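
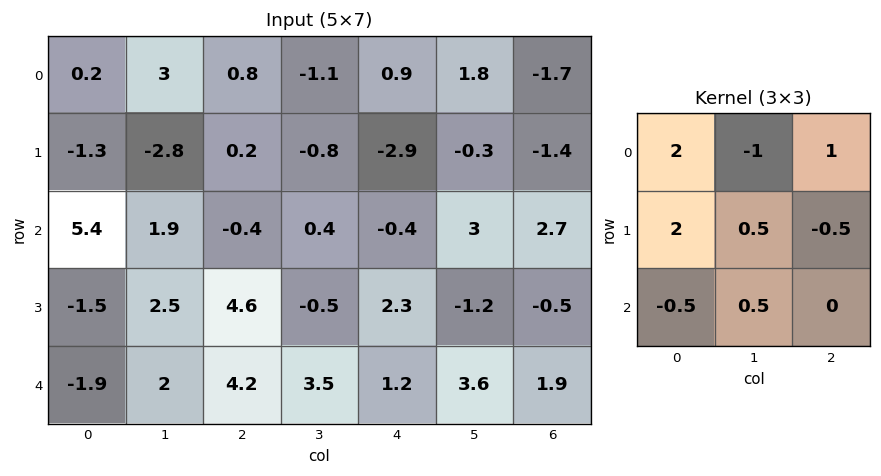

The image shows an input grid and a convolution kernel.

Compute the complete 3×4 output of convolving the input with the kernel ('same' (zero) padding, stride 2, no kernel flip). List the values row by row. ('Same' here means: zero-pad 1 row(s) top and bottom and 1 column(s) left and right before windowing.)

-2.05 8.45 -3.7 2.2
-0.5 -2.15 1.5 8.5
2.05 4.25 1.3 6.25

Output[0,0]: The receptive field on the zero-padded input at this output position is [0 0 0 / 0 0.2 3 / 0 -1.3 -2.8]. Elementwise product with the kernel and sum: 0·2 + 0·-1 + 0·1 + 0·2 + 0.2·0.5 + 3·-0.5 + 0·-0.5 + -1.3·0.5.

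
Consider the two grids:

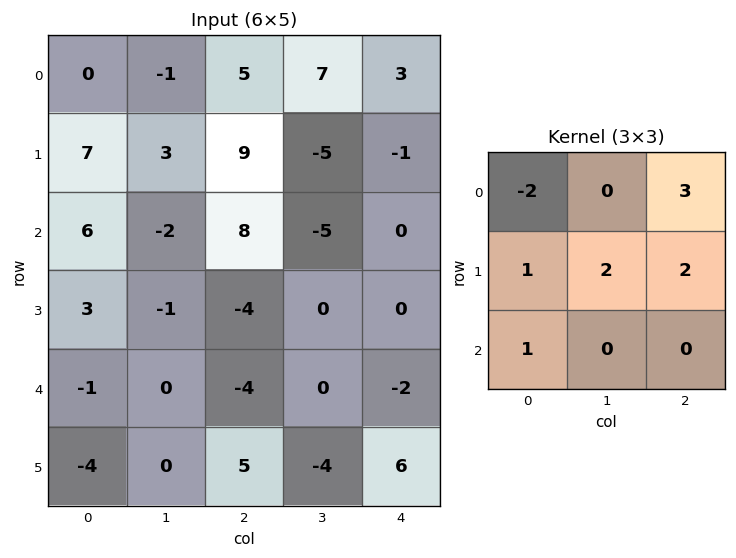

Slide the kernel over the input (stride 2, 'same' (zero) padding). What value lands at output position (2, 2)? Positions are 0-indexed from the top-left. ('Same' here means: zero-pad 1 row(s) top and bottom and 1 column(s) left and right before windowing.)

The receptive field on the zero-padded input at this output position is [0 0 0 / 0 -2 0 / -4 6 0]. Elementwise product with the kernel and sum: 0·-2 + 0·3 + 0·1 + -2·2 + 0·2 + -4·1.

-8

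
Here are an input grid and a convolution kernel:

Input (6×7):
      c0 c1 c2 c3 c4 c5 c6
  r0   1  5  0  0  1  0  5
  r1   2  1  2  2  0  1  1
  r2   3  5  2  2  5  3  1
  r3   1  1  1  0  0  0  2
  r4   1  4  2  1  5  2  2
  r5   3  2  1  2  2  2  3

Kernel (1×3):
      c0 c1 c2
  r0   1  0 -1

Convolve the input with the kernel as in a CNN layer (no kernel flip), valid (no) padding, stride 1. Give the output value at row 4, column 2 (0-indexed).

-3

The receptive field on the input at this output position is [2 1 5]. Elementwise product with the kernel and sum: 2·1 + 5·-1.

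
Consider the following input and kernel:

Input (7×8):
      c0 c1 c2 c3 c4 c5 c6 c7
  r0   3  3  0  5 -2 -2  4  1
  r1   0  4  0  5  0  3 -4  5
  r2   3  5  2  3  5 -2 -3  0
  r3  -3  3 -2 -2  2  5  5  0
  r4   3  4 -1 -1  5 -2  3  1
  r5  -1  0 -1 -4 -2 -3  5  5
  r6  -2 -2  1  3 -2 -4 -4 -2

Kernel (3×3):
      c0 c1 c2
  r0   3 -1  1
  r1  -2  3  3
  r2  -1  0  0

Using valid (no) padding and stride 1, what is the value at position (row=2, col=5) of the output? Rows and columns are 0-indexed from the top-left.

4

The receptive field on the input at this output position is [-2 -3 0 / 5 5 0 / -2 3 1]. Elementwise product with the kernel and sum: -2·3 + -3·-1 + 0·1 + 5·-2 + 5·3 + 0·3 + -2·-1.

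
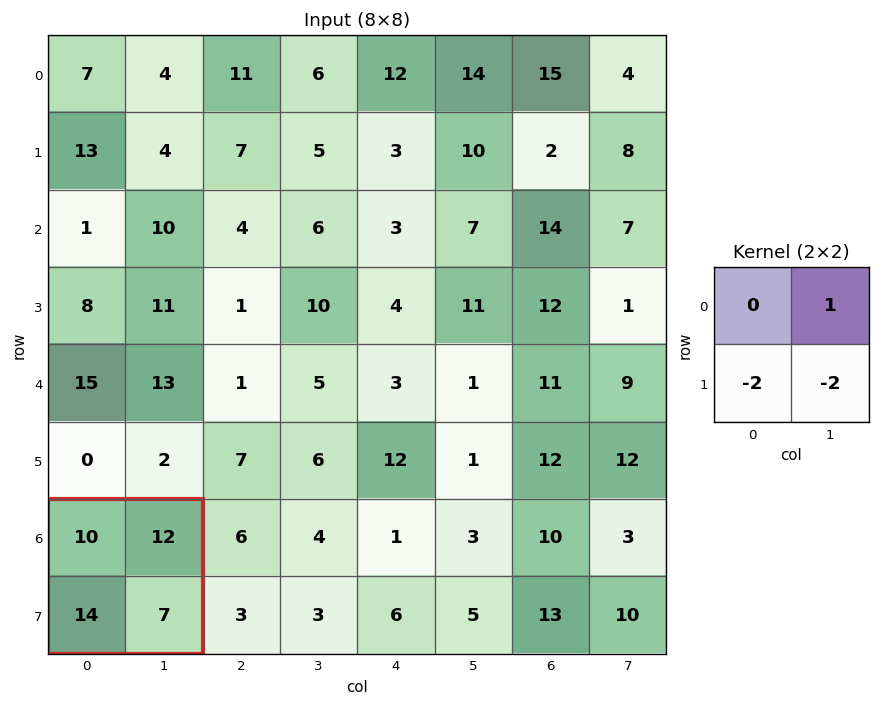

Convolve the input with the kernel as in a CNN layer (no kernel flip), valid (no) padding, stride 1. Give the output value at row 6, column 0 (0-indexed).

The receptive field on the input at this output position is [10 12 / 14 7]. Elementwise product with the kernel and sum: 12·1 + 14·-2 + 7·-2.

-30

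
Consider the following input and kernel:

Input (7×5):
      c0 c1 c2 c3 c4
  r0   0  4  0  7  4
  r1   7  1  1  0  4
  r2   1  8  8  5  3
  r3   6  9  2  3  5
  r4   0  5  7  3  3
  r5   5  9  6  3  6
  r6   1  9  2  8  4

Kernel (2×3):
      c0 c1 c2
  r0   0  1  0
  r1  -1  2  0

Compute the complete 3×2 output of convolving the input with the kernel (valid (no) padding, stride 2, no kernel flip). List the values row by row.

-1 6
20 9
18 3

Output[0,0]: The receptive field on the input at this output position is [0 4 0 / 7 1 1]. Elementwise product with the kernel and sum: 4·1 + 7·-1 + 1·2.
Output[0,1]: The receptive field on the input at this output position is [0 7 4 / 1 0 4]. Elementwise product with the kernel and sum: 7·1 + 1·-1 + 0·2.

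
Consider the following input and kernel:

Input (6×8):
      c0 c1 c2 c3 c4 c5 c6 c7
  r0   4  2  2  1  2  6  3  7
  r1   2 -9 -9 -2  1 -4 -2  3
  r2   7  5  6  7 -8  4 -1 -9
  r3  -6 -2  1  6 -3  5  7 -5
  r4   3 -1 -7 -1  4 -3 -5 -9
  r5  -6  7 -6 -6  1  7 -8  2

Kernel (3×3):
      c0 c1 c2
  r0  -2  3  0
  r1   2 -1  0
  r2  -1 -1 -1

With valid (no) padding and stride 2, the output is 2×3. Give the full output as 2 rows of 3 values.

-7 -22 25
-4 9 21

Output[0,0]: The receptive field on the input at this output position is [4 2 2 / 2 -9 -9 / 7 5 6]. Elementwise product with the kernel and sum: 4·-2 + 2·3 + 2·2 + -9·-1 + 7·-1 + 5·-1 + 6·-1.
Output[0,1]: The receptive field on the input at this output position is [2 1 2 / -9 -2 1 / 6 7 -8]. Elementwise product with the kernel and sum: 2·-2 + 1·3 + -9·2 + -2·-1 + 6·-1 + 7·-1 + -8·-1.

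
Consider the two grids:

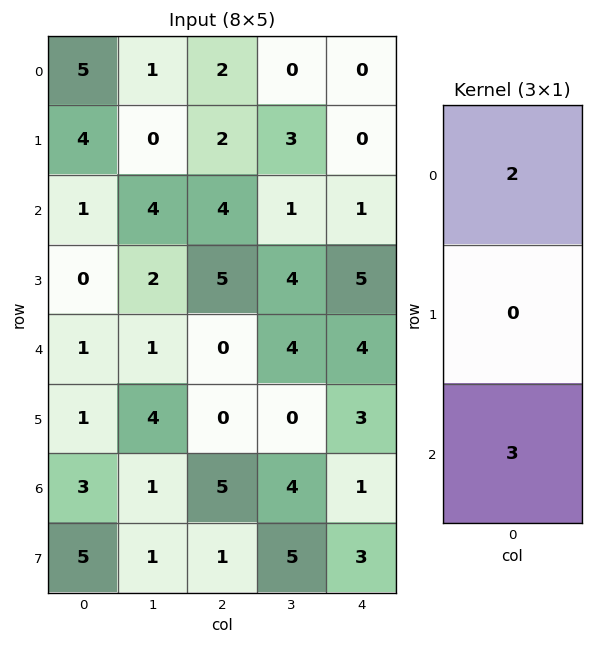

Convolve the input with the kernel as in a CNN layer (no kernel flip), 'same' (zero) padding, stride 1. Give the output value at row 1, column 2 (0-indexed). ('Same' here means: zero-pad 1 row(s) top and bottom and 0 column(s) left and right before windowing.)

16

The receptive field on the zero-padded input at this output position is [2 / 2 / 4]. Elementwise product with the kernel and sum: 2·2 + 4·3.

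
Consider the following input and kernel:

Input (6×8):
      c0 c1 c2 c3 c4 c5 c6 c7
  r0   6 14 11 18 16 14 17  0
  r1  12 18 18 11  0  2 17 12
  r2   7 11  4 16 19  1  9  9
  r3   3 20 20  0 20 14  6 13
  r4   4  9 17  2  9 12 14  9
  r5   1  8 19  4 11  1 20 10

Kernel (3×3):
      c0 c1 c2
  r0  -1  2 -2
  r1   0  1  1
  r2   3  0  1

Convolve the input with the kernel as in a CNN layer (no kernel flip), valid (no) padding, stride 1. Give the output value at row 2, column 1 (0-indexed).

The receptive field on the input at this output position is [11 4 16 / 20 20 0 / 9 17 2]. Elementwise product with the kernel and sum: 11·-1 + 4·2 + 16·-2 + 20·1 + 0·1 + 9·3 + 2·1.

14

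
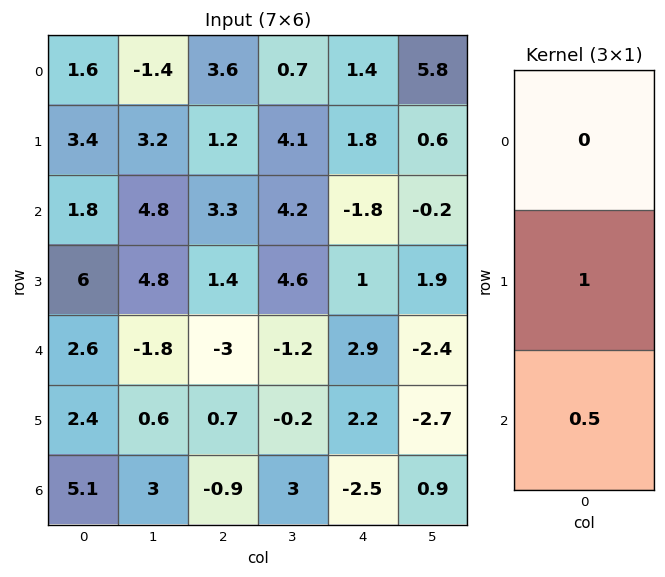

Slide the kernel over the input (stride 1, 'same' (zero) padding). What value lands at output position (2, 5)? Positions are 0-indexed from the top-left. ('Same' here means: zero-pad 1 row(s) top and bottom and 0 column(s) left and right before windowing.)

The receptive field on the zero-padded input at this output position is [0.6 / -0.2 / 1.9]. Elementwise product with the kernel and sum: -0.2·1 + 1.9·0.5.

0.75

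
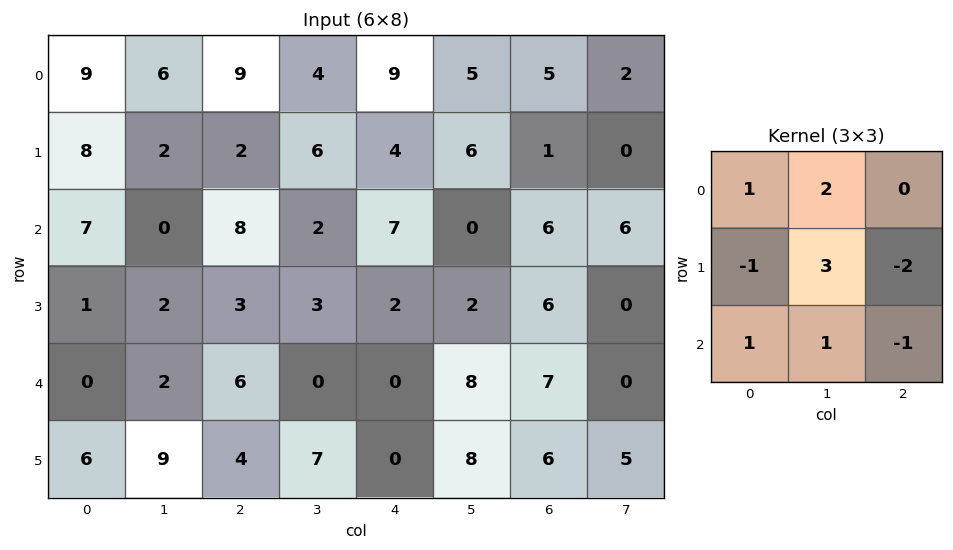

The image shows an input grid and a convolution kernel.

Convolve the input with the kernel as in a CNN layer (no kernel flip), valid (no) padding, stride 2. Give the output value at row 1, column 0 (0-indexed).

2

The receptive field on the input at this output position is [7 0 8 / 1 2 3 / 0 2 6]. Elementwise product with the kernel and sum: 7·1 + 0·2 + 1·-1 + 2·3 + 3·-2 + 0·1 + 2·1 + 6·-1.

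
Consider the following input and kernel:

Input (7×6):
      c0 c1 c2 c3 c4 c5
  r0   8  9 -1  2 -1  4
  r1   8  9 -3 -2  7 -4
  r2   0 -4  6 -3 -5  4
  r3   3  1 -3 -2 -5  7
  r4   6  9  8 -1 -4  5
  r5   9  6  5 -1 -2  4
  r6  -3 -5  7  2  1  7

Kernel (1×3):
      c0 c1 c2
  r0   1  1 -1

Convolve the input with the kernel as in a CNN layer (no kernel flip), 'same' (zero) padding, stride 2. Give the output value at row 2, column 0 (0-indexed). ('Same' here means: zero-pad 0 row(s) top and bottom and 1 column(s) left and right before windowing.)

The receptive field on the zero-padded input at this output position is [0 6 9]. Elementwise product with the kernel and sum: 0·1 + 6·1 + 9·-1.

-3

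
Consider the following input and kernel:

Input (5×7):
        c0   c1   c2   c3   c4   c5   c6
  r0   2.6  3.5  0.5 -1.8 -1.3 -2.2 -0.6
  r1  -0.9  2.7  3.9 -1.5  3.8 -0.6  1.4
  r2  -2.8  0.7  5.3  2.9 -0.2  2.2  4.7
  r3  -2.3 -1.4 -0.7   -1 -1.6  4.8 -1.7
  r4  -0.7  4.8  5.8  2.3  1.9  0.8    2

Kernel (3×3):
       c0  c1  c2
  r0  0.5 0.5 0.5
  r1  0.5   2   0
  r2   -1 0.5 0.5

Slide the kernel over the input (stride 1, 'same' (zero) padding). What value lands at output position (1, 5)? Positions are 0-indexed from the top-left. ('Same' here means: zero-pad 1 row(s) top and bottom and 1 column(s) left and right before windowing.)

The receptive field on the zero-padded input at this output position is [-1.3 -2.2 -0.6 / 3.8 -0.6 1.4 / -0.2 2.2 4.7]. Elementwise product with the kernel and sum: -1.3·0.5 + -2.2·0.5 + -0.6·0.5 + 3.8·0.5 + -0.6·2 + -0.2·-1 + 2.2·0.5 + 4.7·0.5.

2.3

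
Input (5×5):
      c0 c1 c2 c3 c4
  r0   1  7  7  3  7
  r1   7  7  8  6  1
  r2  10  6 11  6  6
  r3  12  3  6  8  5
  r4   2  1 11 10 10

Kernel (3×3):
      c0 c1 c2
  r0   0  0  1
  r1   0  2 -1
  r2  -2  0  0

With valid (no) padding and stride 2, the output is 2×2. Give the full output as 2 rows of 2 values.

-7 -4
7 -5

Output[0,0]: The receptive field on the input at this output position is [1 7 7 / 7 7 8 / 10 6 11]. Elementwise product with the kernel and sum: 7·1 + 7·2 + 8·-1 + 10·-2.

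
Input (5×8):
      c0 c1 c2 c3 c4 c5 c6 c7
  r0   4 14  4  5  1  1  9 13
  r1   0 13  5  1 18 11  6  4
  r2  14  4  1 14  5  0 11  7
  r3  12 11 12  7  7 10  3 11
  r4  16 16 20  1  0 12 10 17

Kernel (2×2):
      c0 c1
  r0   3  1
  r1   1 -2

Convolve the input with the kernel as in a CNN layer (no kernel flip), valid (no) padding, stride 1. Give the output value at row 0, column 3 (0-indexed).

-19

The receptive field on the input at this output position is [5 1 / 1 18]. Elementwise product with the kernel and sum: 5·3 + 1·1 + 1·1 + 18·-2.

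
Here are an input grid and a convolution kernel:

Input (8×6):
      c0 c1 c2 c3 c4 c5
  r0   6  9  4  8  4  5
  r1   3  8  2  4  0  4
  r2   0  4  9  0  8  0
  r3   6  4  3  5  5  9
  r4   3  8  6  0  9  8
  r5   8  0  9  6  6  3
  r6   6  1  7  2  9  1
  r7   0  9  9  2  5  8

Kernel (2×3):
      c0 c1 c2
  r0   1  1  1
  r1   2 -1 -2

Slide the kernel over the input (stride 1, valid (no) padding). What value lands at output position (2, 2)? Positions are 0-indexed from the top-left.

The receptive field on the input at this output position is [9 0 8 / 3 5 5]. Elementwise product with the kernel and sum: 9·1 + 0·1 + 8·1 + 3·2 + 5·-1 + 5·-2.

8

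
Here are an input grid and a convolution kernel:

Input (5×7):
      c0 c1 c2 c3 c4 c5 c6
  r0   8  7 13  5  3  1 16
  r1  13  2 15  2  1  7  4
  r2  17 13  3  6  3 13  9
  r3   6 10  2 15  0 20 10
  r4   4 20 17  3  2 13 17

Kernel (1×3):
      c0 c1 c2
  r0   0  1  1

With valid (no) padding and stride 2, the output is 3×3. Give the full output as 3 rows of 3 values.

Output[0,0]: The receptive field on the input at this output position is [8 7 13]. Elementwise product with the kernel and sum: 7·1 + 13·1.

20 8 17
16 9 22
37 5 30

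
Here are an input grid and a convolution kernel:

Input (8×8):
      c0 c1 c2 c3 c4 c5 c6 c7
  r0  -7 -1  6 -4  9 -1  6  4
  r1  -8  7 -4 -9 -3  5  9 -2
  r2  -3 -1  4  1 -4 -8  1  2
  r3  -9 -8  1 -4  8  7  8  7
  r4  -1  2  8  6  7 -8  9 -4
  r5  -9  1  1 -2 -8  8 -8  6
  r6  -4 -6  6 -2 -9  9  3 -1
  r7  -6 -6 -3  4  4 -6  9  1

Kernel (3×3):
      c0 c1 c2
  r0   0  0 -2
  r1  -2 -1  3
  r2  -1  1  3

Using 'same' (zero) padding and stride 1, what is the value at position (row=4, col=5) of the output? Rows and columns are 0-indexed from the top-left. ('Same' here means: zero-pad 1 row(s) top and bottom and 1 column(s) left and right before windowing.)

The receptive field on the zero-padded input at this output position is [8 7 8 / 7 -8 9 / -8 8 -8]. Elementwise product with the kernel and sum: 8·-2 + 7·-2 + -8·-1 + 9·3 + -8·-1 + 8·1 + -8·3.

-3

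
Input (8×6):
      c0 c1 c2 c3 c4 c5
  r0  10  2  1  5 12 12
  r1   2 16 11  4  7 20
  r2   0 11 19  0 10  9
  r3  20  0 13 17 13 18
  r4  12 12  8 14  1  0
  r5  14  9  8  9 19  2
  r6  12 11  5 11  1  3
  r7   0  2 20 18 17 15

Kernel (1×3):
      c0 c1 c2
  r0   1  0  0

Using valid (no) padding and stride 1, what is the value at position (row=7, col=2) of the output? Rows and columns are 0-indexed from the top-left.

20

The receptive field on the input at this output position is [20 18 17]. Elementwise product with the kernel and sum: 20·1.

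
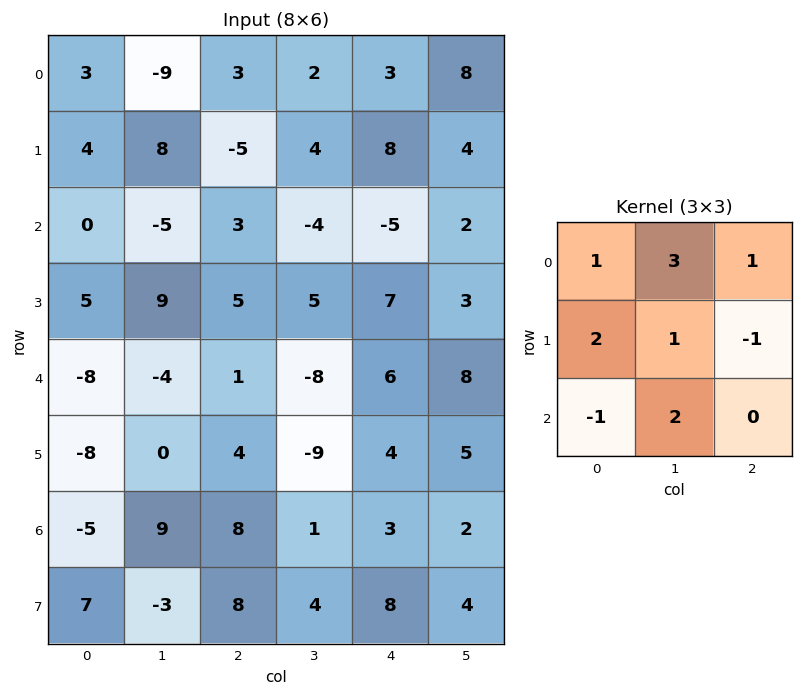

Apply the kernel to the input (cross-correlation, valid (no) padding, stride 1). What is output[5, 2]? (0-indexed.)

The receptive field on the input at this output position is [4 -9 4 / 8 1 3 / 8 4 8]. Elementwise product with the kernel and sum: 4·1 + -9·3 + 4·1 + 8·2 + 1·1 + 3·-1 + 8·-1 + 4·2.

-5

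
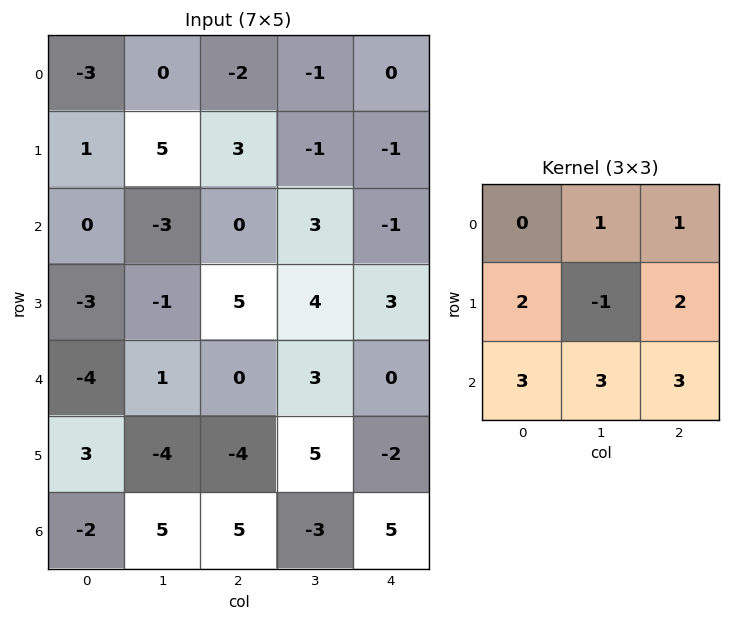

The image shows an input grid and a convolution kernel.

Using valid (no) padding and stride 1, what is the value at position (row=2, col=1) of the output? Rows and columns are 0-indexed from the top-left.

16

The receptive field on the input at this output position is [-3 0 3 / -1 5 4 / 1 0 3]. Elementwise product with the kernel and sum: 0·1 + 3·1 + -1·2 + 5·-1 + 4·2 + 1·3 + 0·3 + 3·3.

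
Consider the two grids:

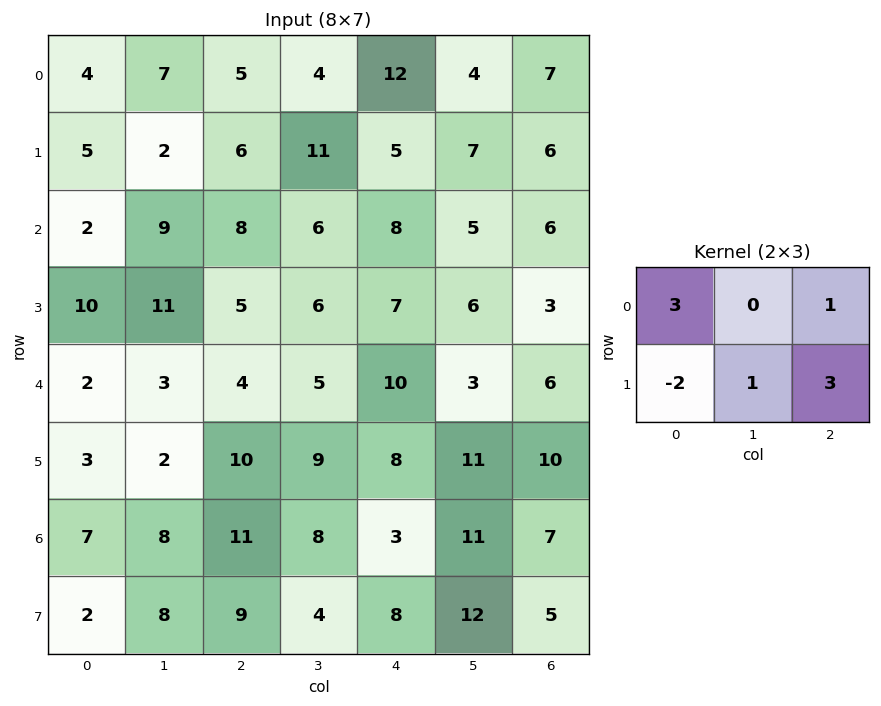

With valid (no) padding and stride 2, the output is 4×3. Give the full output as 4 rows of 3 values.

27 41 58
20 49 31
36 35 61
63 46 27

Output[0,0]: The receptive field on the input at this output position is [4 7 5 / 5 2 6]. Elementwise product with the kernel and sum: 4·3 + 5·1 + 5·-2 + 2·1 + 6·3.
Output[0,1]: The receptive field on the input at this output position is [5 4 12 / 6 11 5]. Elementwise product with the kernel and sum: 5·3 + 12·1 + 6·-2 + 11·1 + 5·3.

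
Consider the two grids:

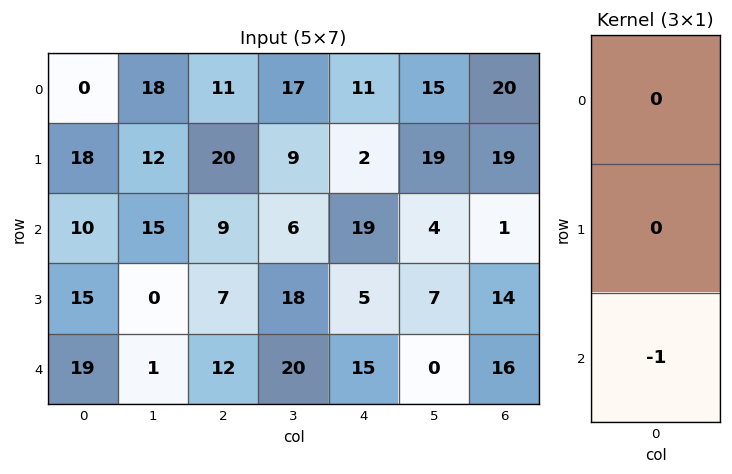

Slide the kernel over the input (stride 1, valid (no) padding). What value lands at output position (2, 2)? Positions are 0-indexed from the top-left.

-12

The receptive field on the input at this output position is [9 / 7 / 12]. Elementwise product with the kernel and sum: 12·-1.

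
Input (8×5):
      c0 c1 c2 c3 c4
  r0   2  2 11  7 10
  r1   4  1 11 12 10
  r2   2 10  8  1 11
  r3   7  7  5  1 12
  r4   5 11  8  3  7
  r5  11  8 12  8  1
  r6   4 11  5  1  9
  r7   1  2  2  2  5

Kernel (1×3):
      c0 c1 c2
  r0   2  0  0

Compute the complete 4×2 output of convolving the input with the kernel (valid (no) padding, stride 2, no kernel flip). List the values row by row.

Output[0,0]: The receptive field on the input at this output position is [2 2 11]. Elementwise product with the kernel and sum: 2·2.
Output[0,1]: The receptive field on the input at this output position is [11 7 10]. Elementwise product with the kernel and sum: 11·2.

4 22
4 16
10 16
8 10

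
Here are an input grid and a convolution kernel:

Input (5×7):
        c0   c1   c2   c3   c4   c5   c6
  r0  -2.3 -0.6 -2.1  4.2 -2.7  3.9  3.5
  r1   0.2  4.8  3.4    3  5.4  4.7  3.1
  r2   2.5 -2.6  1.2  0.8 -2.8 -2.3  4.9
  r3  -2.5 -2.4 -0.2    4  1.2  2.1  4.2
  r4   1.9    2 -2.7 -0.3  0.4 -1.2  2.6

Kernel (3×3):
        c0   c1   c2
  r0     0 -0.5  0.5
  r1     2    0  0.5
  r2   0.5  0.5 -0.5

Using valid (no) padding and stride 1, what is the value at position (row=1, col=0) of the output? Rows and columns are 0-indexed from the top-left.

2.55

The receptive field on the input at this output position is [0.2 4.8 3.4 / 2.5 -2.6 1.2 / -2.5 -2.4 -0.2]. Elementwise product with the kernel and sum: 4.8·-0.5 + 3.4·0.5 + 2.5·2 + 1.2·0.5 + -2.5·0.5 + -2.4·0.5 + -0.2·-0.5.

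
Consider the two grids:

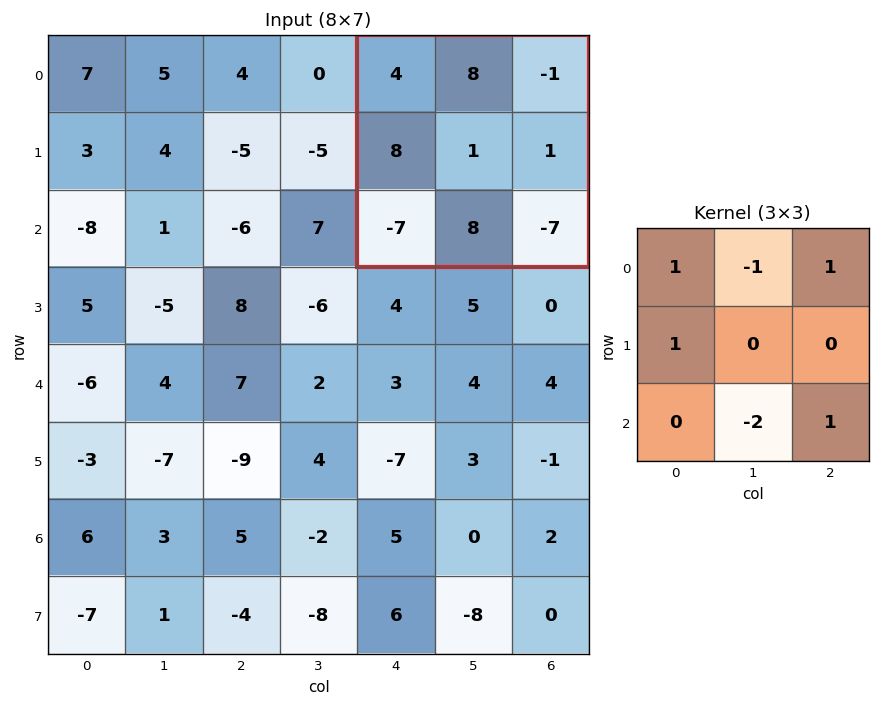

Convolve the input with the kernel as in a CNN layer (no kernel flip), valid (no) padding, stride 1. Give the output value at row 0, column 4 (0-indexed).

-20

The receptive field on the input at this output position is [4 8 -1 / 8 1 1 / -7 8 -7]. Elementwise product with the kernel and sum: 4·1 + 8·-1 + -1·1 + 8·1 + 8·-2 + -7·1.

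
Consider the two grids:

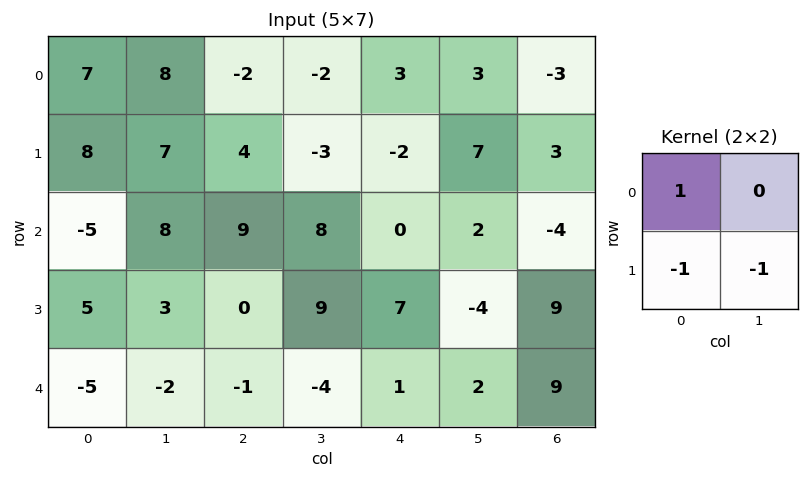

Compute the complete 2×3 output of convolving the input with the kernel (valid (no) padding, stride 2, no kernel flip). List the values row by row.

-8 -3 -2
-13 0 -3

Output[0,0]: The receptive field on the input at this output position is [7 8 / 8 7]. Elementwise product with the kernel and sum: 7·1 + 8·-1 + 7·-1.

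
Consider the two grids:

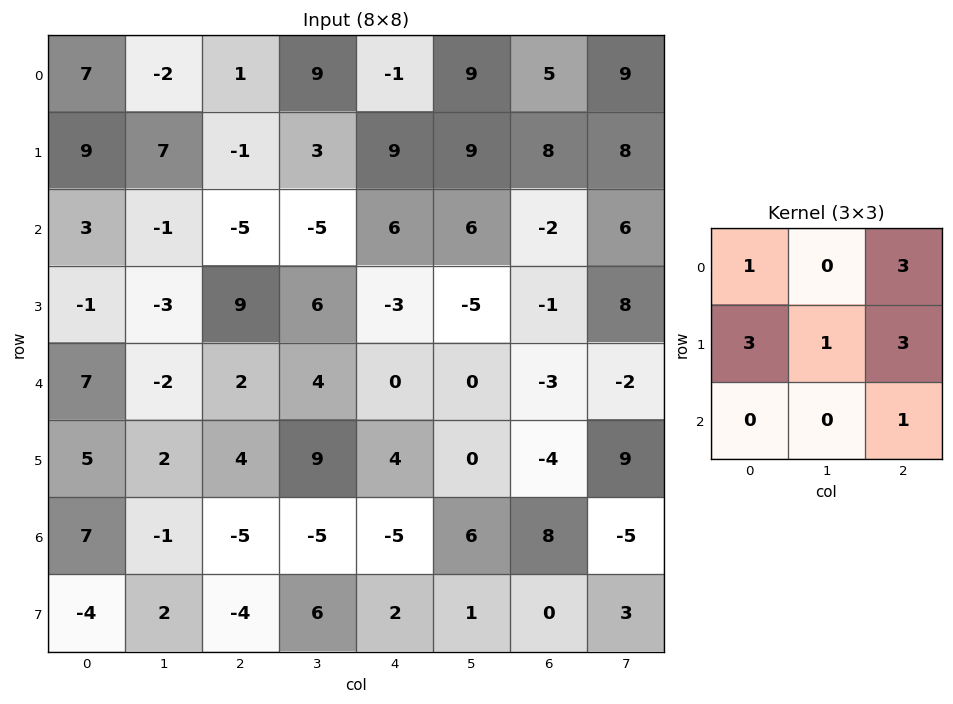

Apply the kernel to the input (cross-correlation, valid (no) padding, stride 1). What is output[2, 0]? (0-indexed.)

11

The receptive field on the input at this output position is [3 -1 -5 / -1 -3 9 / 7 -2 2]. Elementwise product with the kernel and sum: 3·1 + -5·3 + -1·3 + -3·1 + 9·3 + 2·1.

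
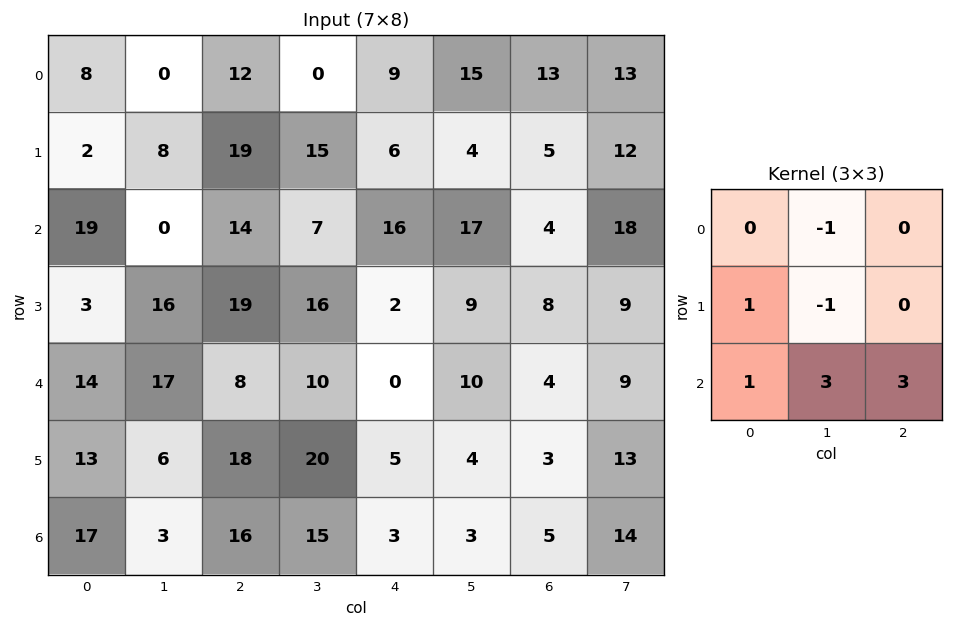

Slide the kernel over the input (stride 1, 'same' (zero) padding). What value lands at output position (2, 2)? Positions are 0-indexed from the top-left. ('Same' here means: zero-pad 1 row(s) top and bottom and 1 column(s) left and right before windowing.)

The receptive field on the zero-padded input at this output position is [8 19 15 / 0 14 7 / 16 19 16]. Elementwise product with the kernel and sum: 19·-1 + 0·1 + 14·-1 + 16·1 + 19·3 + 16·3.

88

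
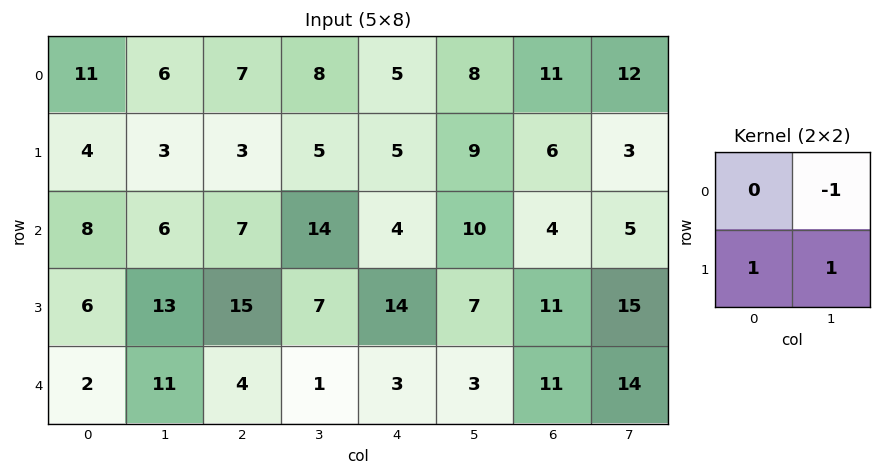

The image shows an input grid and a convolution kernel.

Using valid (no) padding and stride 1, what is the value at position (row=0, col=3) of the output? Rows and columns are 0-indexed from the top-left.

5

The receptive field on the input at this output position is [8 5 / 5 5]. Elementwise product with the kernel and sum: 5·-1 + 5·1 + 5·1.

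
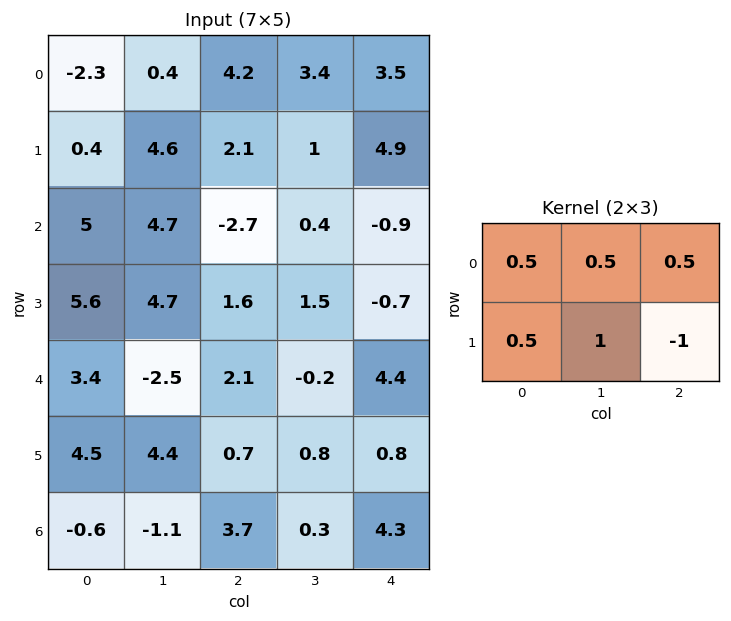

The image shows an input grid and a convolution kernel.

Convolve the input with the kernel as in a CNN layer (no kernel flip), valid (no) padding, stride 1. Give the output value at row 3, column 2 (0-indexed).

-2.35

The receptive field on the input at this output position is [1.6 1.5 -0.7 / 2.1 -0.2 4.4]. Elementwise product with the kernel and sum: 1.6·0.5 + 1.5·0.5 + -0.7·0.5 + 2.1·0.5 + -0.2·1 + 4.4·-1.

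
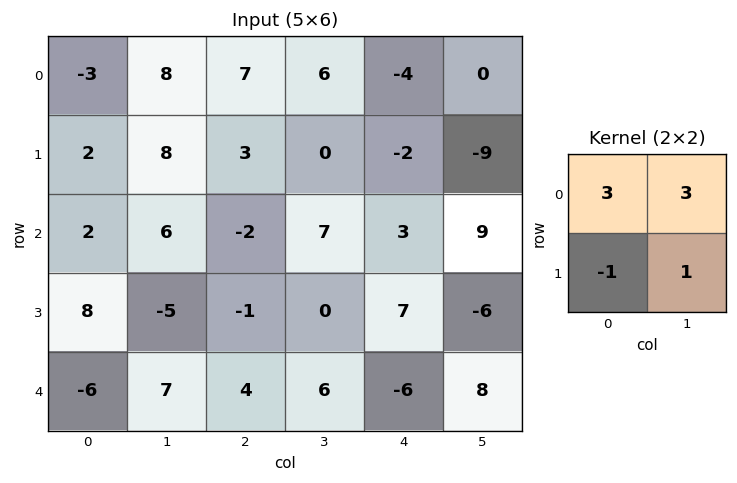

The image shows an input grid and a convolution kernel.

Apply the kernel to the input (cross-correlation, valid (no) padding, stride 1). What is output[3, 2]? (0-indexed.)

-1

The receptive field on the input at this output position is [-1 0 / 4 6]. Elementwise product with the kernel and sum: -1·3 + 0·3 + 4·-1 + 6·1.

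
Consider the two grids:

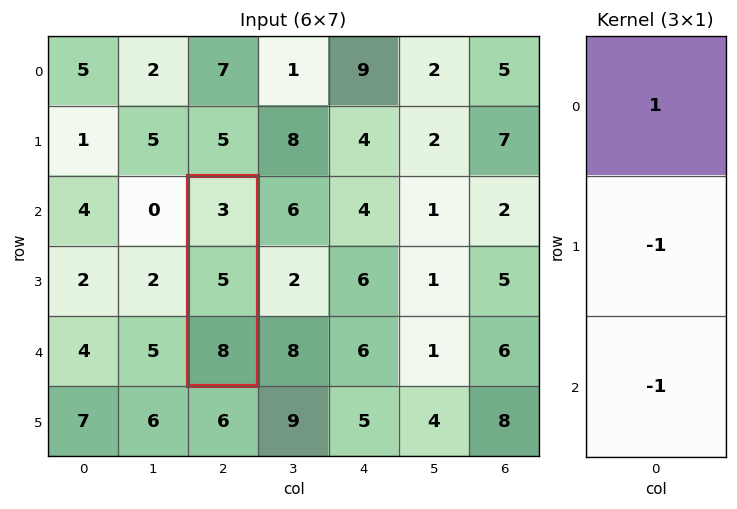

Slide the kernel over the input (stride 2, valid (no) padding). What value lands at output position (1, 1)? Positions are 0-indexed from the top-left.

-10

The receptive field on the input at this output position is [3 / 5 / 8]. Elementwise product with the kernel and sum: 3·1 + 5·-1 + 8·-1.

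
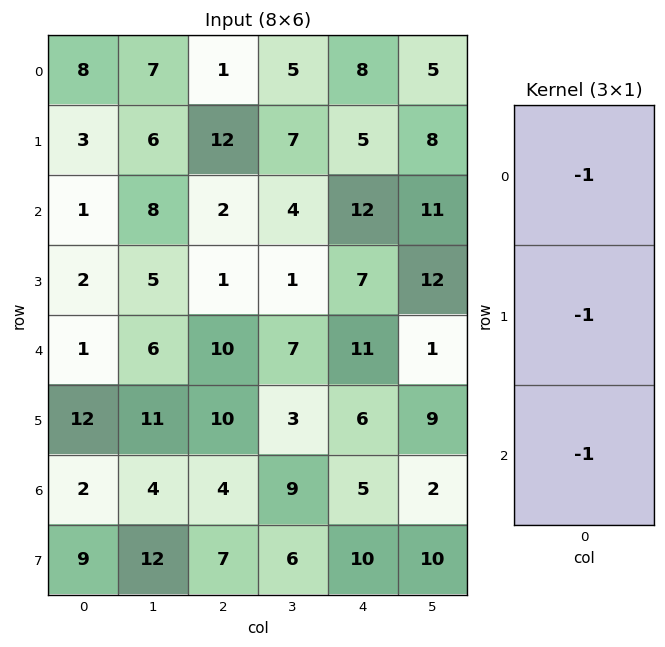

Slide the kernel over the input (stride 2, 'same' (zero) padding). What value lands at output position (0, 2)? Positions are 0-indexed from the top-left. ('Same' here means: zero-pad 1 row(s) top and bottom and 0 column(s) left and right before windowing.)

The receptive field on the zero-padded input at this output position is [0 / 8 / 5]. Elementwise product with the kernel and sum: 0·-1 + 8·-1 + 5·-1.

-13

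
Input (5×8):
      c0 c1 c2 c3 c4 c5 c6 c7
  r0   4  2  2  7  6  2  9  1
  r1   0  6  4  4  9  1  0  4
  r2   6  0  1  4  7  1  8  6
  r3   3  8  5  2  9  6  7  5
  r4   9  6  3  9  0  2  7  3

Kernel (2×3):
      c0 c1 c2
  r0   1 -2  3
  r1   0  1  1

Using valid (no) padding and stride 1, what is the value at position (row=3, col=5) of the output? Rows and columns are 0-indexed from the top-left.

The receptive field on the input at this output position is [6 7 5 / 2 7 3]. Elementwise product with the kernel and sum: 6·1 + 7·-2 + 5·3 + 7·1 + 3·1.

17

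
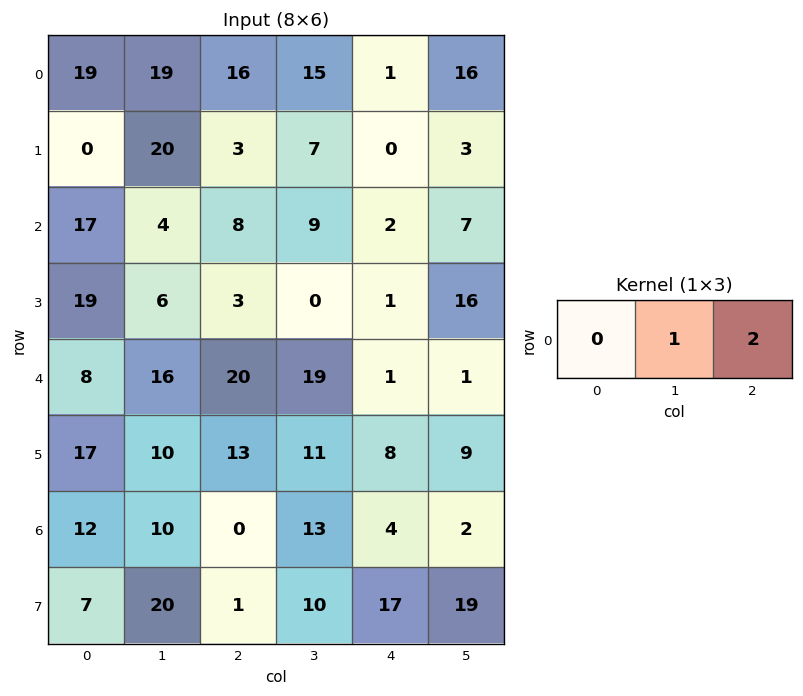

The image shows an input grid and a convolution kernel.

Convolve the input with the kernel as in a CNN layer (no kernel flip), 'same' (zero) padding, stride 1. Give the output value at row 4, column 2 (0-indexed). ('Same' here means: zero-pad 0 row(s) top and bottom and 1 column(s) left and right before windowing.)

The receptive field on the zero-padded input at this output position is [16 20 19]. Elementwise product with the kernel and sum: 20·1 + 19·2.

58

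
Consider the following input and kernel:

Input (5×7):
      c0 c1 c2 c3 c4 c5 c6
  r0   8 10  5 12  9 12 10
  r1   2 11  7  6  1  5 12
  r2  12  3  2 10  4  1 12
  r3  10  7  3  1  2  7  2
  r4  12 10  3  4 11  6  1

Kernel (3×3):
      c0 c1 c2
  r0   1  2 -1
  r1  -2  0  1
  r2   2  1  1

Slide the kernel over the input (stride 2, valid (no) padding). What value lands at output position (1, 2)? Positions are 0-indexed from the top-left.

The receptive field on the input at this output position is [4 1 12 / 2 7 2 / 11 6 1]. Elementwise product with the kernel and sum: 4·1 + 1·2 + 12·-1 + 2·-2 + 2·1 + 11·2 + 6·1 + 1·1.

21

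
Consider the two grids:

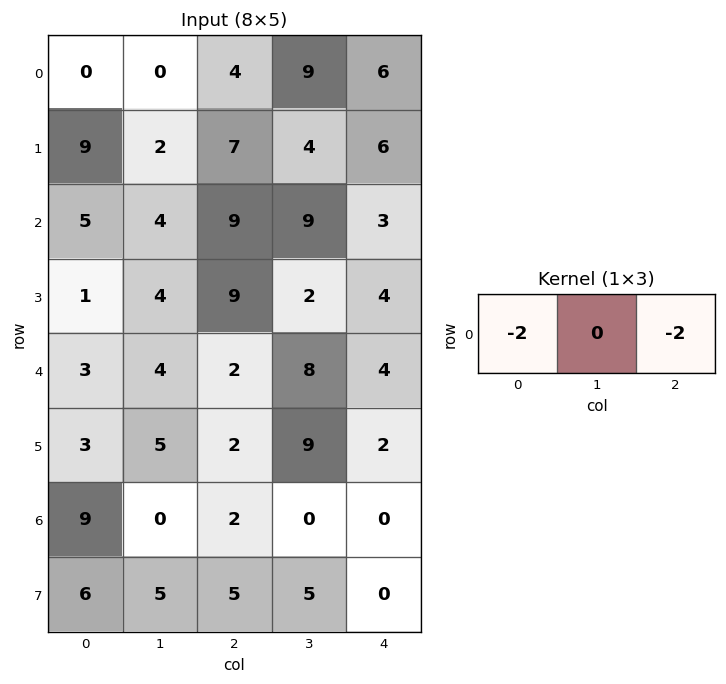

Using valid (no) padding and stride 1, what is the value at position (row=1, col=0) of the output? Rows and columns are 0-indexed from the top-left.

The receptive field on the input at this output position is [9 2 7]. Elementwise product with the kernel and sum: 9·-2 + 7·-2.

-32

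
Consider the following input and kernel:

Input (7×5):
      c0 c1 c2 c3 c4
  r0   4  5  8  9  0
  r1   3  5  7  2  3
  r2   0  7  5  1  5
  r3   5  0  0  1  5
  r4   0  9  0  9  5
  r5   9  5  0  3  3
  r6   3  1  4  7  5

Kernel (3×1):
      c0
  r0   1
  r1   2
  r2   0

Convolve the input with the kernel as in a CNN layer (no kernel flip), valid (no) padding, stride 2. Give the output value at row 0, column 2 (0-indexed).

6

The receptive field on the input at this output position is [0 / 3 / 5]. Elementwise product with the kernel and sum: 0·1 + 3·2.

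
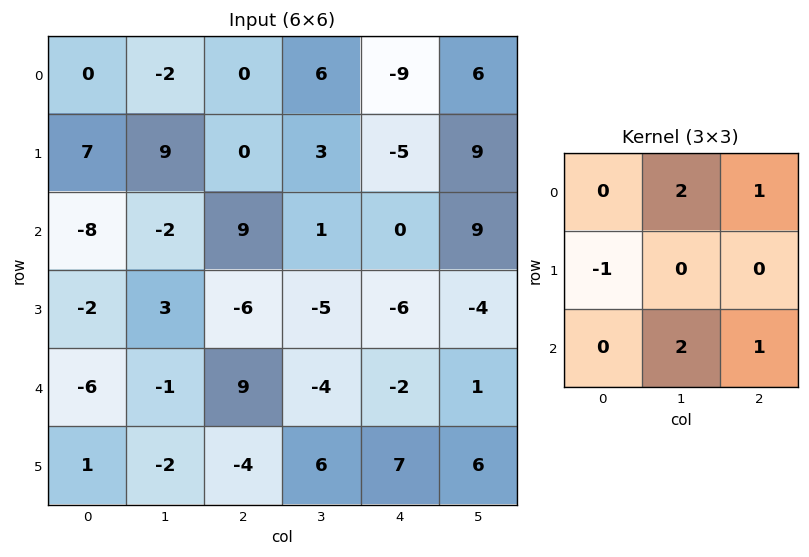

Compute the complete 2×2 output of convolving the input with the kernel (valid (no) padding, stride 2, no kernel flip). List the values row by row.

-6 5
14 -2

Output[0,0]: The receptive field on the input at this output position is [0 -2 0 / 7 9 0 / -8 -2 9]. Elementwise product with the kernel and sum: -2·2 + 0·1 + 7·-1 + -2·2 + 9·1.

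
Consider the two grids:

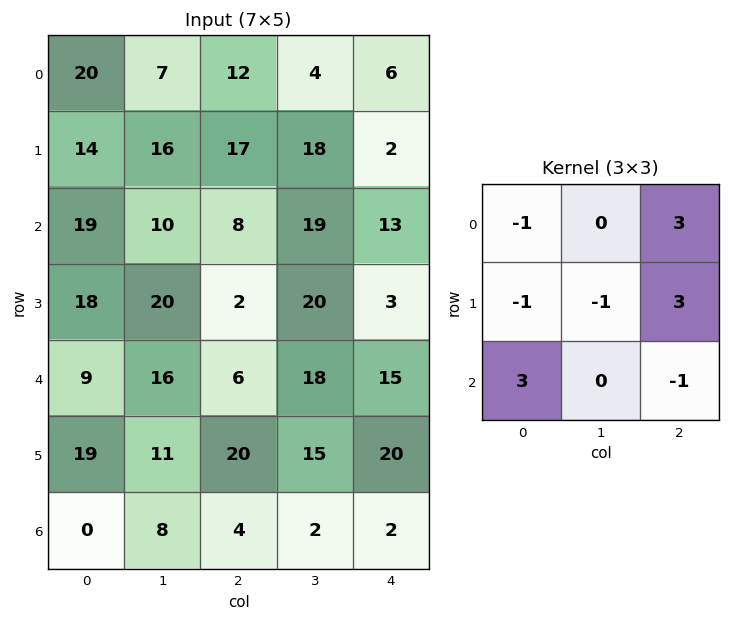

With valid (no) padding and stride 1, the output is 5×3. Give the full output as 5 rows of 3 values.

Output[0,0]: The receptive field on the input at this output position is [20 7 12 / 14 16 17 / 19 10 8]. Elementwise product with the kernel and sum: 20·-1 + 12·3 + 14·-1 + 16·-1 + 17·3 + 19·3 + 8·-1.

86 37 -12
84 117 4
-6 115 21
18 90 68
35 74 74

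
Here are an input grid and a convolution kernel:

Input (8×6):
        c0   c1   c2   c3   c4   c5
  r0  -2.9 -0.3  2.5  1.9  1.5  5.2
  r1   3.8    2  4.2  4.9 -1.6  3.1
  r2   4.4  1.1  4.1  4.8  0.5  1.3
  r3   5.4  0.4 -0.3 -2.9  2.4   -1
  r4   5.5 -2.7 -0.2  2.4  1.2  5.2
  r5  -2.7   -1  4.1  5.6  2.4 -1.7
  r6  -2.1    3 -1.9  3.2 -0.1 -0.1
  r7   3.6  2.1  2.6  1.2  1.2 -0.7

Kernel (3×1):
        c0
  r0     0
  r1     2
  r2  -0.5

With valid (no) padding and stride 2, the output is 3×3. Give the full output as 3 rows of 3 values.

5.4 6.35 -3.45
8.05 -0.5 4.2
-4.35 9.15 4.85

Output[0,0]: The receptive field on the input at this output position is [-2.9 / 3.8 / 4.4]. Elementwise product with the kernel and sum: 3.8·2 + 4.4·-0.5.
Output[0,1]: The receptive field on the input at this output position is [2.5 / 4.2 / 4.1]. Elementwise product with the kernel and sum: 4.2·2 + 4.1·-0.5.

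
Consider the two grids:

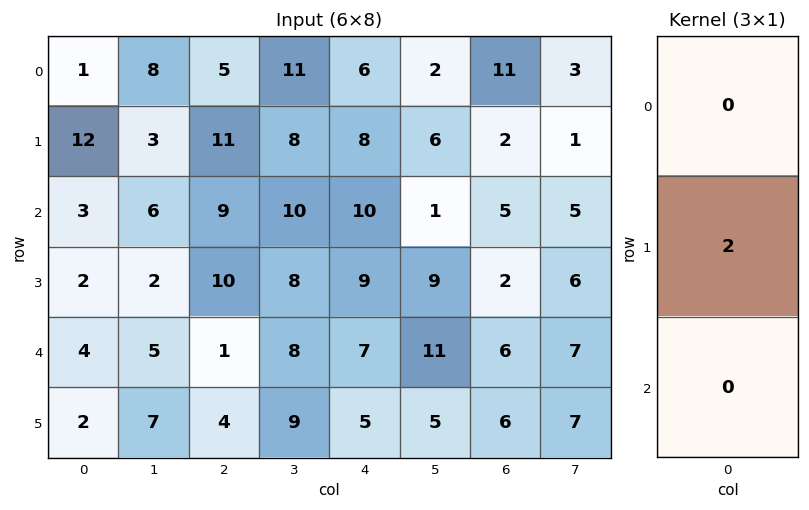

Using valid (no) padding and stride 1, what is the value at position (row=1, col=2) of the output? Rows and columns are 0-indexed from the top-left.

18

The receptive field on the input at this output position is [11 / 9 / 10]. Elementwise product with the kernel and sum: 9·2.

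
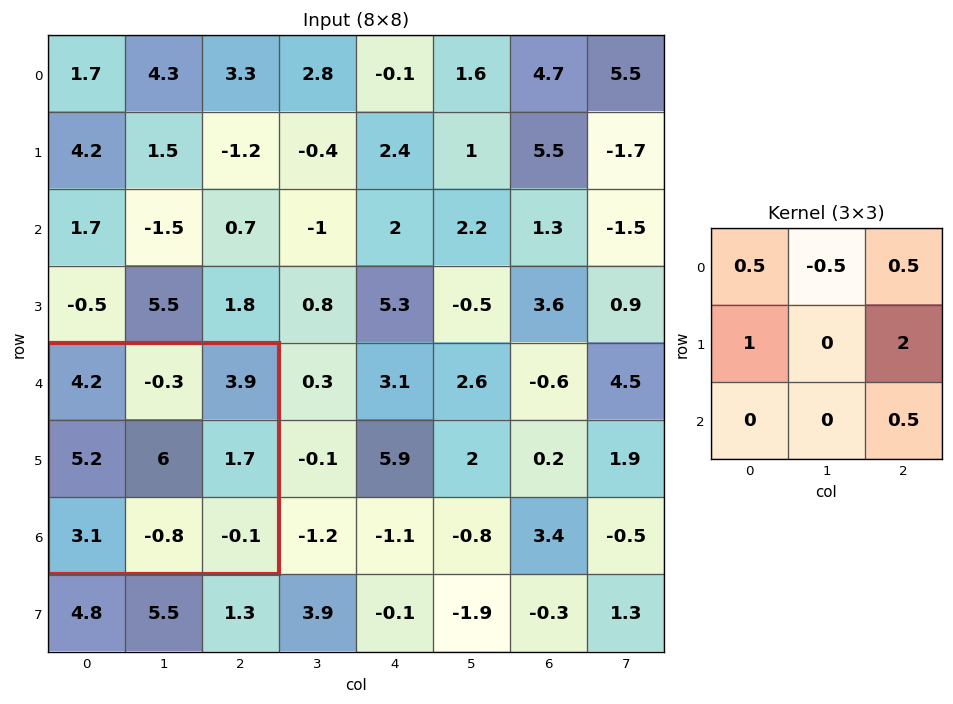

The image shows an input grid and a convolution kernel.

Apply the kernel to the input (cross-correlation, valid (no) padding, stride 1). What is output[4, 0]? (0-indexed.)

12.75

The receptive field on the input at this output position is [4.2 -0.3 3.9 / 5.2 6 1.7 / 3.1 -0.8 -0.1]. Elementwise product with the kernel and sum: 4.2·0.5 + -0.3·-0.5 + 3.9·0.5 + 5.2·1 + 1.7·2 + -0.1·0.5.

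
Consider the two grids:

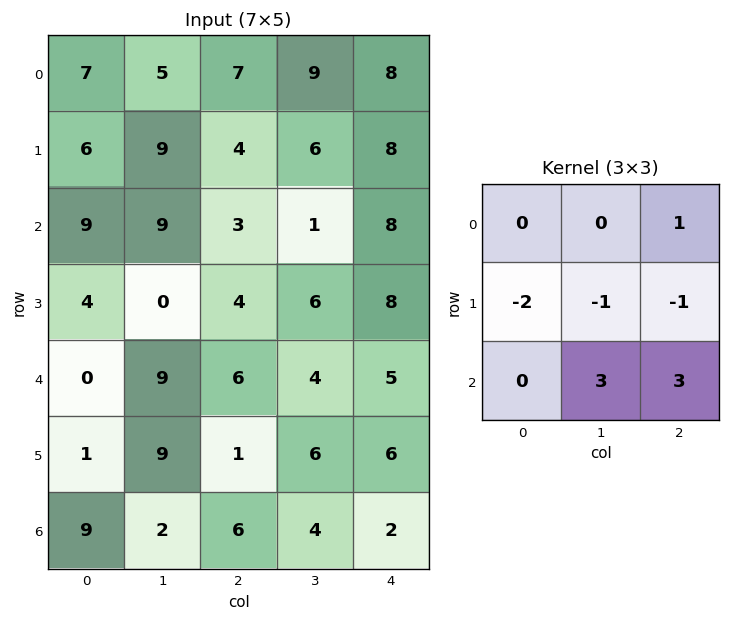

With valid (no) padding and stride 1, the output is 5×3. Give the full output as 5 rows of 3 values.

18 -7 13
-14 14 35
36 21 13
19 -1 23
18 9 9

Output[0,0]: The receptive field on the input at this output position is [7 5 7 / 6 9 4 / 9 9 3]. Elementwise product with the kernel and sum: 7·1 + 6·-2 + 9·-1 + 4·-1 + 9·3 + 3·3.
Output[0,1]: The receptive field on the input at this output position is [5 7 9 / 9 4 6 / 9 3 1]. Elementwise product with the kernel and sum: 9·1 + 9·-2 + 4·-1 + 6·-1 + 3·3 + 1·3.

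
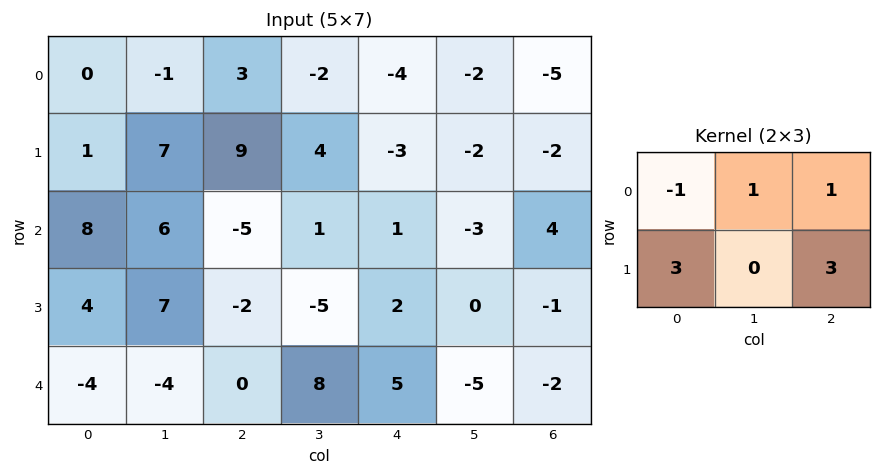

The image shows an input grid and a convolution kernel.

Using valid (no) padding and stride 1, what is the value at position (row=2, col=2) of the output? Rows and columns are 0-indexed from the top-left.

The receptive field on the input at this output position is [-5 1 1 / -2 -5 2]. Elementwise product with the kernel and sum: -5·-1 + 1·1 + 1·1 + -2·3 + 2·3.

7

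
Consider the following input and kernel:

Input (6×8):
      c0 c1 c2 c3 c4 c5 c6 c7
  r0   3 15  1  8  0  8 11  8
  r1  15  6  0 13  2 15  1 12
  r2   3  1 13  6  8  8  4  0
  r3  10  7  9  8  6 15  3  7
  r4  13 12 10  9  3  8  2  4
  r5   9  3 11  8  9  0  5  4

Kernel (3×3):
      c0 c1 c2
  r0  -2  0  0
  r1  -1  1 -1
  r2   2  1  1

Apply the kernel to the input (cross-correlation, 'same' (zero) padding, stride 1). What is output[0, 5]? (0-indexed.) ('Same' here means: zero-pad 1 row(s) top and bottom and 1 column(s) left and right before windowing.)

17

The receptive field on the zero-padded input at this output position is [0 0 0 / 0 8 11 / 2 15 1]. Elementwise product with the kernel and sum: 0·-2 + 0·-1 + 8·1 + 11·-1 + 2·2 + 15·1 + 1·1.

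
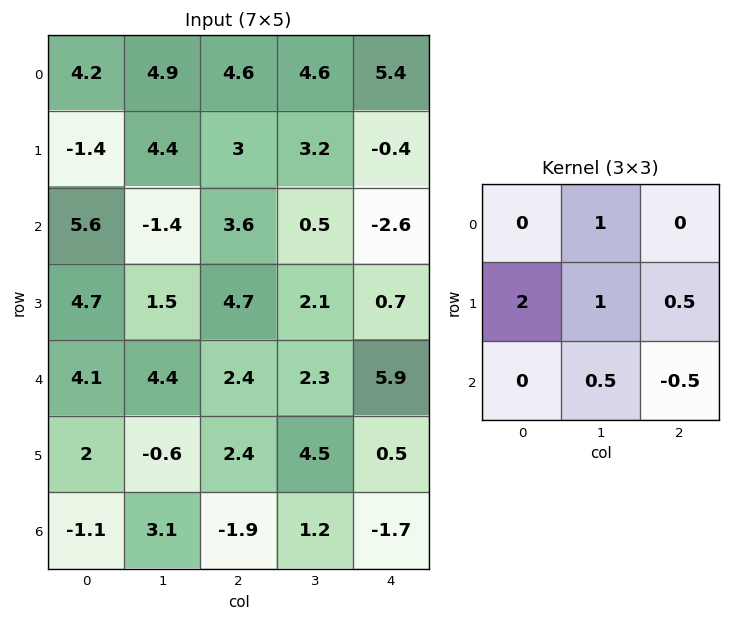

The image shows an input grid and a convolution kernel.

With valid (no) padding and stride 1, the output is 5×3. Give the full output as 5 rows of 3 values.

5.5 19.55 15.15
14.4 5.35 10.3
12.85 12.4 10.55
13.8 16 14.15
11.5 4.3 13.3

Output[0,0]: The receptive field on the input at this output position is [4.2 4.9 4.6 / -1.4 4.4 3 / 5.6 -1.4 3.6]. Elementwise product with the kernel and sum: 4.9·1 + -1.4·2 + 4.4·1 + 3·0.5 + -1.4·0.5 + 3.6·-0.5.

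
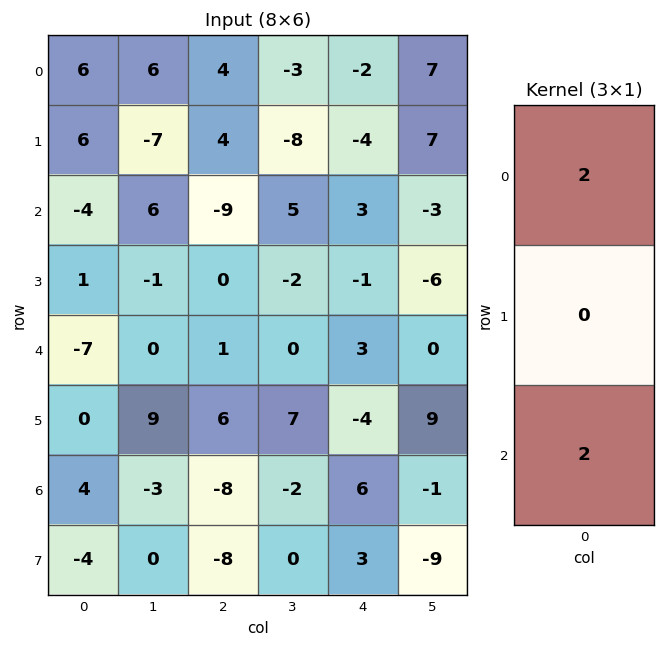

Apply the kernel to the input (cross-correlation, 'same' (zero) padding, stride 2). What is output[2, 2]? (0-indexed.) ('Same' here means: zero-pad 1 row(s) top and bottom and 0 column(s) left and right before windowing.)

-10

The receptive field on the zero-padded input at this output position is [-1 / 3 / -4]. Elementwise product with the kernel and sum: -1·2 + -4·2.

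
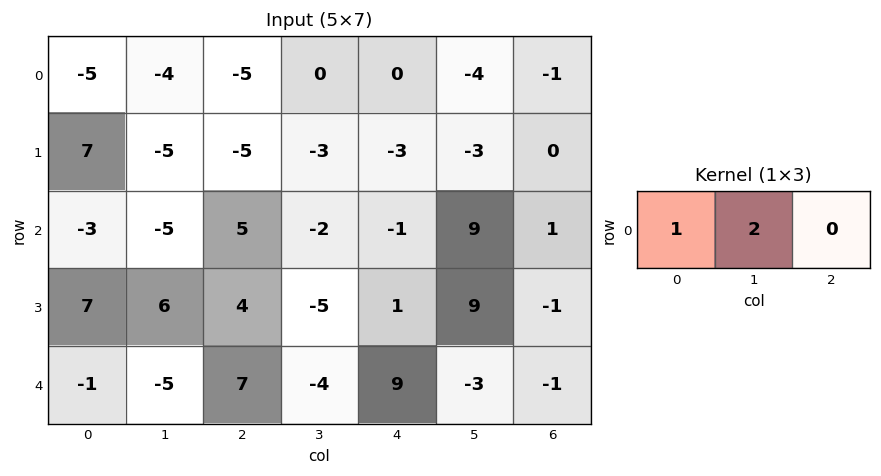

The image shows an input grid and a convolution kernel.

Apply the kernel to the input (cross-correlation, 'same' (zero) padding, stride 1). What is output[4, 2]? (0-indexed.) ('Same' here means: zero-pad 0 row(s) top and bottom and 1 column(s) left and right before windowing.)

9

The receptive field on the zero-padded input at this output position is [-5 7 -4]. Elementwise product with the kernel and sum: -5·1 + 7·2.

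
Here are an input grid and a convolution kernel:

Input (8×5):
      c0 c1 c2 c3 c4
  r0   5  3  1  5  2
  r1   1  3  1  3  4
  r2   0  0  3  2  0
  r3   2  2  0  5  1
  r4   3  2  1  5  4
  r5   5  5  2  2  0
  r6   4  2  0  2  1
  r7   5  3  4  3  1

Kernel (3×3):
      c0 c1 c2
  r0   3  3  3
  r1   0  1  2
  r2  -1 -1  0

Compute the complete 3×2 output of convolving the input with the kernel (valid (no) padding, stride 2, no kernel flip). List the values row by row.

32 30
6 16
21 30

Output[0,0]: The receptive field on the input at this output position is [5 3 1 / 1 3 1 / 0 0 3]. Elementwise product with the kernel and sum: 5·3 + 3·3 + 1·3 + 3·1 + 1·2 + 0·-1 + 0·-1.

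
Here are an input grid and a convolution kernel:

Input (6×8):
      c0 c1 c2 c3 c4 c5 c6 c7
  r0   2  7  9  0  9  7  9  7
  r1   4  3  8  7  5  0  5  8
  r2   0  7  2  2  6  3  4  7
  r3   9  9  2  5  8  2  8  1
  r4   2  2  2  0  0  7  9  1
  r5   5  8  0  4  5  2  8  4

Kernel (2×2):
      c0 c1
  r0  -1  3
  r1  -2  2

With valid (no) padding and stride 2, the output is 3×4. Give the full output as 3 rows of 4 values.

17 -11 2 18
21 10 -9 3
10 6 15 -14

Output[0,0]: The receptive field on the input at this output position is [2 7 / 4 3]. Elementwise product with the kernel and sum: 2·-1 + 7·3 + 4·-2 + 3·2.
Output[0,1]: The receptive field on the input at this output position is [9 0 / 8 7]. Elementwise product with the kernel and sum: 9·-1 + 0·3 + 8·-2 + 7·2.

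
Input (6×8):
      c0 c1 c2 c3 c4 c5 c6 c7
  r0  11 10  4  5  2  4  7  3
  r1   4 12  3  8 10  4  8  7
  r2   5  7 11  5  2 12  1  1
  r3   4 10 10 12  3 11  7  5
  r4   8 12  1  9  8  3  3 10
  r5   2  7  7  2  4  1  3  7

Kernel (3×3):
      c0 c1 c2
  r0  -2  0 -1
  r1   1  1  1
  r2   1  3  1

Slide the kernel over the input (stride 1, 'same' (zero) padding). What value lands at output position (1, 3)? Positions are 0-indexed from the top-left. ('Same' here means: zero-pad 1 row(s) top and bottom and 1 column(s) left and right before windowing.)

39

The receptive field on the zero-padded input at this output position is [4 5 2 / 3 8 10 / 11 5 2]. Elementwise product with the kernel and sum: 4·-2 + 2·-1 + 3·1 + 8·1 + 10·1 + 11·1 + 5·3 + 2·1.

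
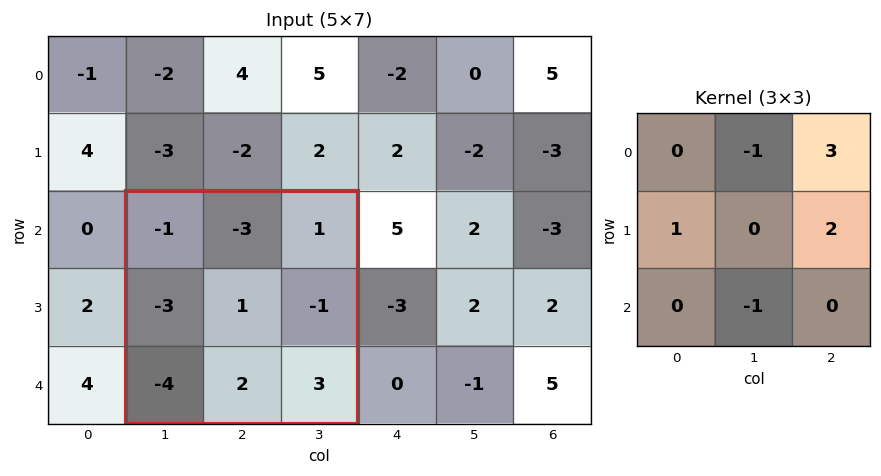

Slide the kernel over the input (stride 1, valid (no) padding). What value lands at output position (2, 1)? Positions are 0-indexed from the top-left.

-1

The receptive field on the input at this output position is [-1 -3 1 / -3 1 -1 / -4 2 3]. Elementwise product with the kernel and sum: -3·-1 + 1·3 + -3·1 + -1·2 + 2·-1.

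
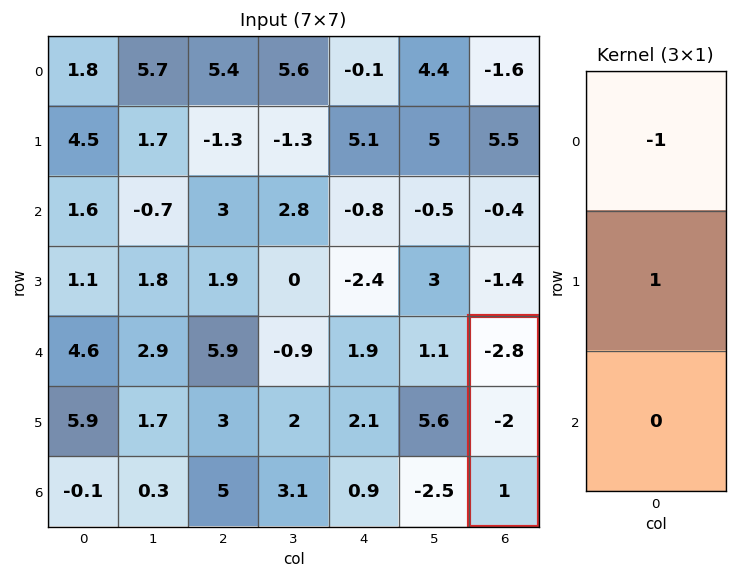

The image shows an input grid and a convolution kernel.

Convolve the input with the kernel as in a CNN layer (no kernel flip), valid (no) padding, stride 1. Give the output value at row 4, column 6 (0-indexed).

The receptive field on the input at this output position is [-2.8 / -2 / 1]. Elementwise product with the kernel and sum: -2.8·-1 + -2·1.

0.8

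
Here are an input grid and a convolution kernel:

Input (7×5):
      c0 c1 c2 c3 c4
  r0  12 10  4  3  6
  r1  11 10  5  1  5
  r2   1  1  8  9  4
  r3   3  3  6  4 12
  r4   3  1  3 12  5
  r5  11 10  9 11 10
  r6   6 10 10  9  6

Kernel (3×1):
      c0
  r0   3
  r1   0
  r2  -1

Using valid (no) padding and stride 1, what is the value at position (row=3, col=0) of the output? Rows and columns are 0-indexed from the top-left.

-2

The receptive field on the input at this output position is [3 / 3 / 11]. Elementwise product with the kernel and sum: 3·3 + 11·-1.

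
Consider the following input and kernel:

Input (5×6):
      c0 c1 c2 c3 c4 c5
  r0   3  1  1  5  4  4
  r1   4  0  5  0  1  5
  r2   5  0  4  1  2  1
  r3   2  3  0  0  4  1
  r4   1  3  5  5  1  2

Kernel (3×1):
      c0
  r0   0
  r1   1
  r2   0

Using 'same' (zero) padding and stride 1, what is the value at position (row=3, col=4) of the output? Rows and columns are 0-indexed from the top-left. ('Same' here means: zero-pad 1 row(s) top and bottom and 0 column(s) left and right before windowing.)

The receptive field on the zero-padded input at this output position is [2 / 4 / 1]. Elementwise product with the kernel and sum: 4·1.

4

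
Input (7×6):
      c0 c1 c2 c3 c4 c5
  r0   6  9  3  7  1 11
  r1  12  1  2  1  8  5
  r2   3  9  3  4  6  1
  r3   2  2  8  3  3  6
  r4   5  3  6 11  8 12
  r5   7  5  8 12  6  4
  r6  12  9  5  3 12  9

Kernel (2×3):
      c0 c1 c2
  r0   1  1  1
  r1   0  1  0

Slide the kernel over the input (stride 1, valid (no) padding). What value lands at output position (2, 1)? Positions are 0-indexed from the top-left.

24

The receptive field on the input at this output position is [9 3 4 / 2 8 3]. Elementwise product with the kernel and sum: 9·1 + 3·1 + 4·1 + 8·1.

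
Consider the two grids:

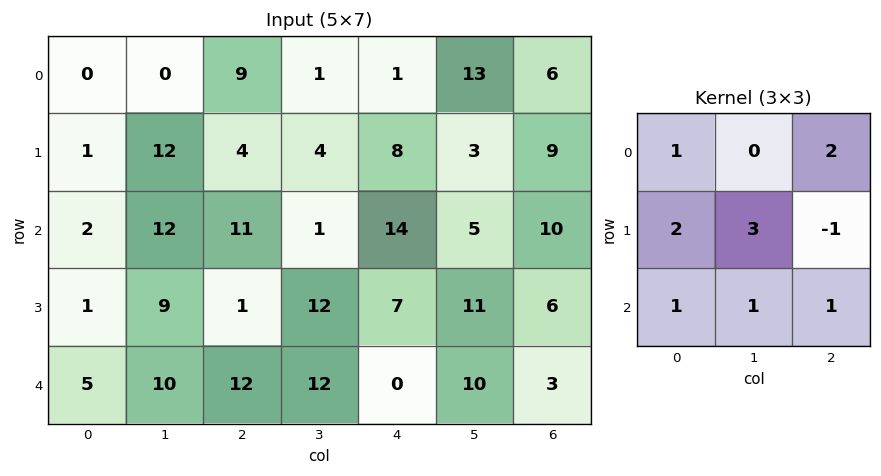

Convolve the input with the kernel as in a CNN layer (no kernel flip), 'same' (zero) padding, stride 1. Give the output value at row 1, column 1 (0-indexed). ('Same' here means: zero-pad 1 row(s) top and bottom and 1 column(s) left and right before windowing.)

The receptive field on the zero-padded input at this output position is [0 0 9 / 1 12 4 / 2 12 11]. Elementwise product with the kernel and sum: 0·1 + 9·2 + 1·2 + 12·3 + 4·-1 + 2·1 + 12·1 + 11·1.

77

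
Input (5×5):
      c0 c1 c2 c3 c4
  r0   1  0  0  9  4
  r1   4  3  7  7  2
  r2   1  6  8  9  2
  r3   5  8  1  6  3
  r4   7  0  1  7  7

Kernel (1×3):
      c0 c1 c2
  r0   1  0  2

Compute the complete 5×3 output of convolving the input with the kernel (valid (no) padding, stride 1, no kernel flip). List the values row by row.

Output[0,0]: The receptive field on the input at this output position is [1 0 0]. Elementwise product with the kernel and sum: 1·1 + 0·2.
Output[0,1]: The receptive field on the input at this output position is [0 0 9]. Elementwise product with the kernel and sum: 0·1 + 9·2.

1 18 8
18 17 11
17 24 12
7 20 7
9 14 15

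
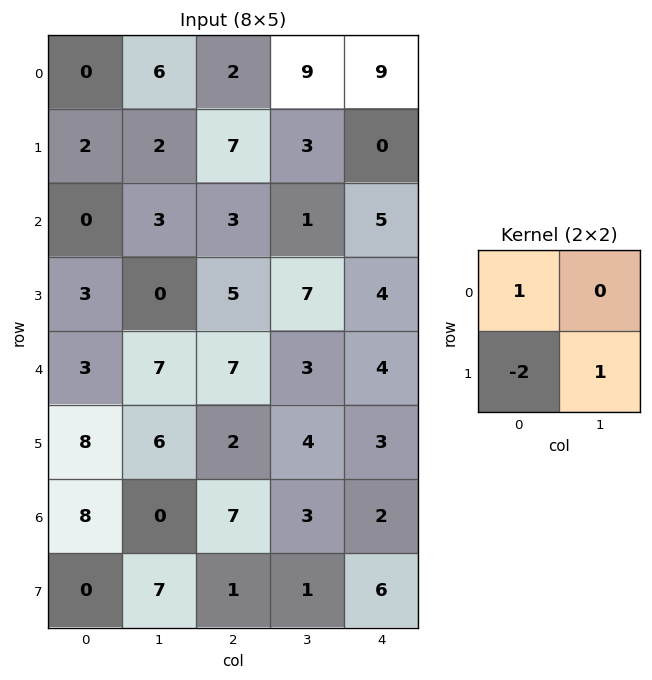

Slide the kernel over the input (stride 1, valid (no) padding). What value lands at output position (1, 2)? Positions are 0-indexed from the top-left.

The receptive field on the input at this output position is [7 3 / 3 1]. Elementwise product with the kernel and sum: 7·1 + 3·-2 + 1·1.

2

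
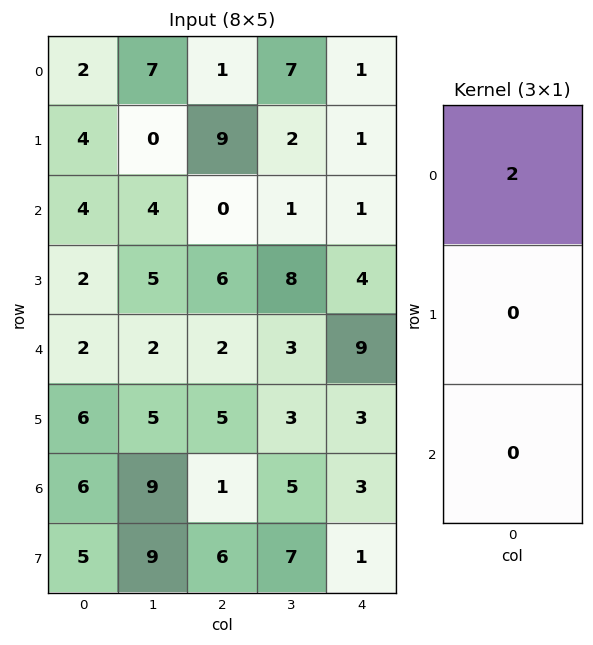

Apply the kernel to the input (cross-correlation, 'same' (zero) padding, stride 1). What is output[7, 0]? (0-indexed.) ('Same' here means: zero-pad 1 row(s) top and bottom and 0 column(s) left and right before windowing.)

12

The receptive field on the zero-padded input at this output position is [6 / 5 / 0]. Elementwise product with the kernel and sum: 6·2.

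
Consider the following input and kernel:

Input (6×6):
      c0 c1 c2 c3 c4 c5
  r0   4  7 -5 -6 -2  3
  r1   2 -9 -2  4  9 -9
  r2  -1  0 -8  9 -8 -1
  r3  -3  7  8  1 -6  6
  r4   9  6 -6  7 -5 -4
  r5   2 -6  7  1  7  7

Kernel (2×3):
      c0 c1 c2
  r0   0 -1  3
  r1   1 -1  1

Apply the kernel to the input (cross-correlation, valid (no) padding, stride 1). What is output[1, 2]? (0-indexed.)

-2

The receptive field on the input at this output position is [-2 4 9 / -8 9 -8]. Elementwise product with the kernel and sum: 4·-1 + 9·3 + -8·1 + 9·-1 + -8·1.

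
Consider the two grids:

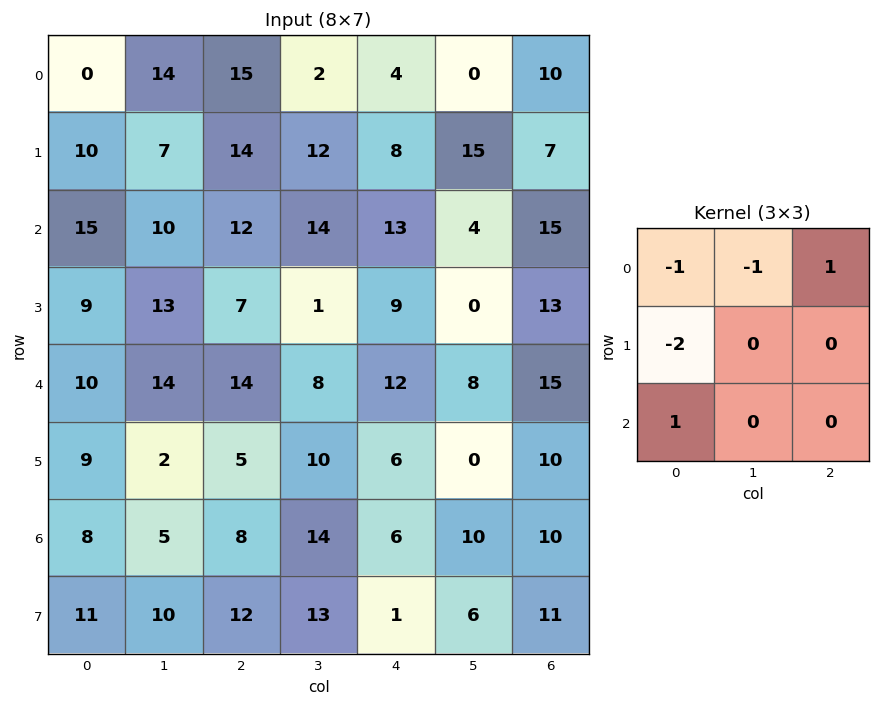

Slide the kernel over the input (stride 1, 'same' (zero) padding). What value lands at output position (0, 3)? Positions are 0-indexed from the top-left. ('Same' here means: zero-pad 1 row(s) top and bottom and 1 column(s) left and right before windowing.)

The receptive field on the zero-padded input at this output position is [0 0 0 / 15 2 4 / 14 12 8]. Elementwise product with the kernel and sum: 0·-1 + 0·-1 + 0·1 + 15·-2 + 14·1.

-16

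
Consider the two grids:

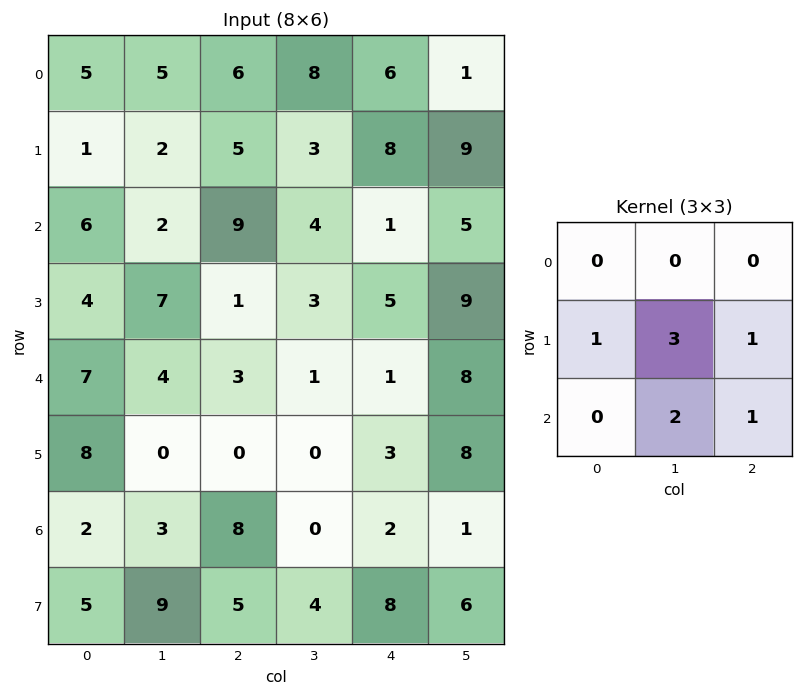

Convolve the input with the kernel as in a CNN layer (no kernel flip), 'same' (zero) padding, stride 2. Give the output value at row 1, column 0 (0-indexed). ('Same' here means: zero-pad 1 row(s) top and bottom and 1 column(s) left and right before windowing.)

The receptive field on the zero-padded input at this output position is [0 1 2 / 0 6 2 / 0 4 7]. Elementwise product with the kernel and sum: 0·1 + 6·3 + 2·1 + 4·2 + 7·1.

35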